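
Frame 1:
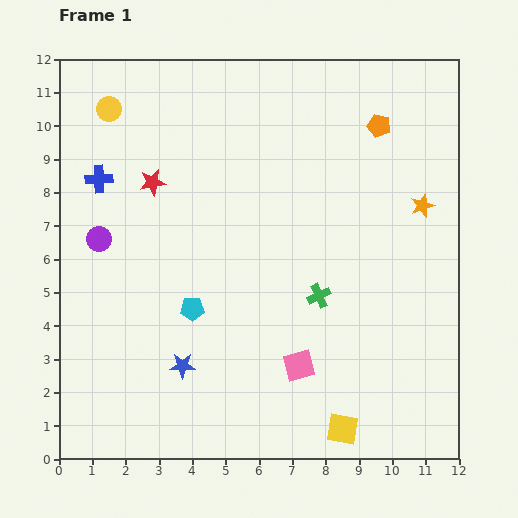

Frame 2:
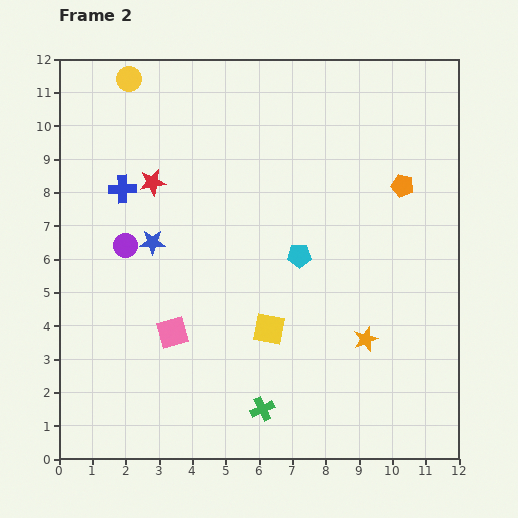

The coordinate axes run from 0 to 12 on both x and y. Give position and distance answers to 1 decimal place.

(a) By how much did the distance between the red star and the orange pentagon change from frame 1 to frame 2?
+0.5

Distance in frame 1: 7.0. Distance in frame 2: 7.5.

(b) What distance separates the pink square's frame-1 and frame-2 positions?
3.9

The pink square moved from (7.2, 2.8) to (3.4, 3.8), a distance of √(3.8² + 1.0²) ≈ 3.9.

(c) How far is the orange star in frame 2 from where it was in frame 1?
4.3

The orange star moved from (10.9, 7.6) to (9.2, 3.6), a distance of √(1.7² + 4.0²) ≈ 4.3.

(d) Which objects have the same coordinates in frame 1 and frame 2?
the red star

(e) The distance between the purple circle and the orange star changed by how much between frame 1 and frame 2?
-2.1

Distance in frame 1: 9.8. Distance in frame 2: 7.7.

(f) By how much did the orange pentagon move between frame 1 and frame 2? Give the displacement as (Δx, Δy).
(0.7, -1.8)

The orange pentagon was at (9.6, 10.0) in frame 1 and (10.3, 8.2) in frame 2.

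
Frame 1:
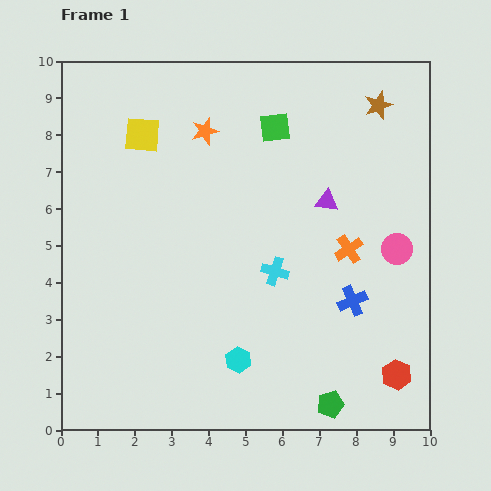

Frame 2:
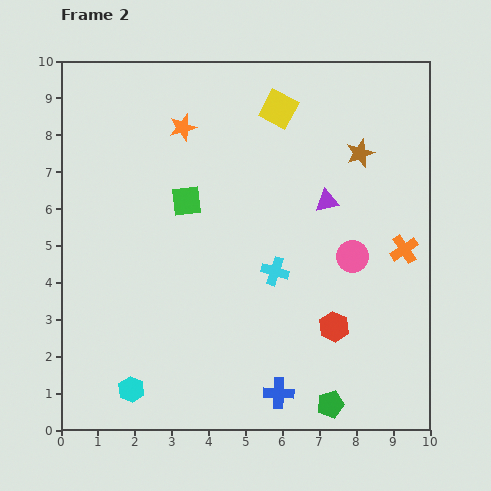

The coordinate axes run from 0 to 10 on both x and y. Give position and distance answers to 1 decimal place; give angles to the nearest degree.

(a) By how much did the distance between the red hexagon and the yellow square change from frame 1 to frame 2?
-3.4

Distance in frame 1: 9.5. Distance in frame 2: 6.1.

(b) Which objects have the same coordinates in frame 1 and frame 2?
the green pentagon, the cyan cross, the purple triangle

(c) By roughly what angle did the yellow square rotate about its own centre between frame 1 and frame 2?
23° clockwise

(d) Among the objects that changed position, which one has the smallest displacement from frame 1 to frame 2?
the orange star

(moved 0.6)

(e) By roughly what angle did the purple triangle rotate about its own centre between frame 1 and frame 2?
17° counter-clockwise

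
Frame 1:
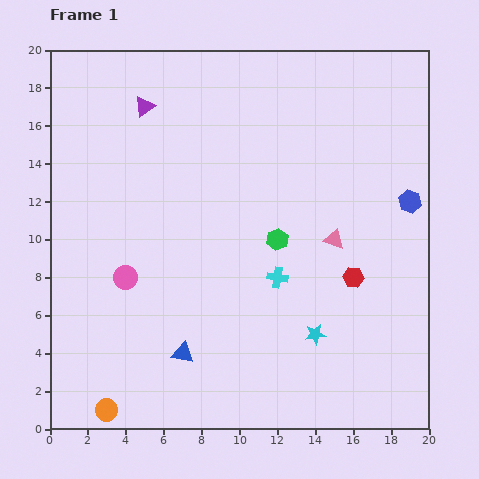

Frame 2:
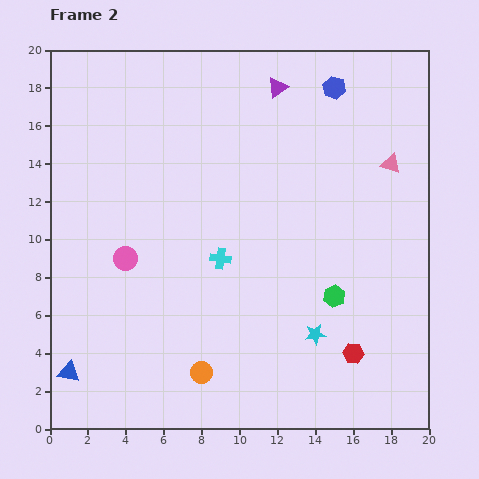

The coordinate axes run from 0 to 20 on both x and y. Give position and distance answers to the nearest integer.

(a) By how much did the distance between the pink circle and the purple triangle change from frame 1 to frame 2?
+3

Distance in frame 1: 9. Distance in frame 2: 12.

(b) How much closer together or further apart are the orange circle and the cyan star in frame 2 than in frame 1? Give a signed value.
-6

Distance in frame 1: 12. Distance in frame 2: 6.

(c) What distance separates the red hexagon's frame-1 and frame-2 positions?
4

The red hexagon moved from (16, 8) to (16, 4), a distance of √(0² + 4²) ≈ 4.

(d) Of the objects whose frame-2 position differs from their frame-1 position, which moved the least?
the pink circle

(moved 1)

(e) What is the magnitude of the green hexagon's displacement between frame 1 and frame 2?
4

The green hexagon moved from (12, 10) to (15, 7), a distance of √(3² + 3²) ≈ 4.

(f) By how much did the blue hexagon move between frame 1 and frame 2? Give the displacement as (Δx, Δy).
(-4, 6)

The blue hexagon was at (19, 12) in frame 1 and (15, 18) in frame 2.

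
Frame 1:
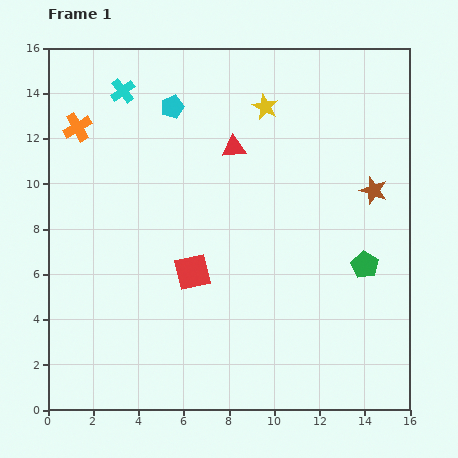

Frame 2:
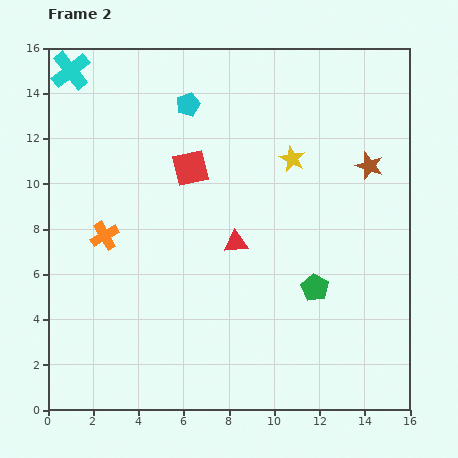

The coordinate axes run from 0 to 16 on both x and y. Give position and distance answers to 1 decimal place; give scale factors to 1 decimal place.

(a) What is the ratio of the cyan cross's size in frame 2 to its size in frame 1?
1.6×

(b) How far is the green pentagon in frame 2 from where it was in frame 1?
2.4

The green pentagon moved from (14.0, 6.4) to (11.8, 5.4), a distance of √(2.2² + 1.0²) ≈ 2.4.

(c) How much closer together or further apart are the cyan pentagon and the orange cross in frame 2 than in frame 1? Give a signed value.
+2.6

Distance in frame 1: 4.3. Distance in frame 2: 6.9.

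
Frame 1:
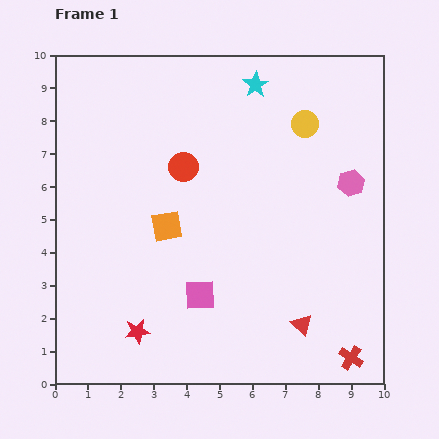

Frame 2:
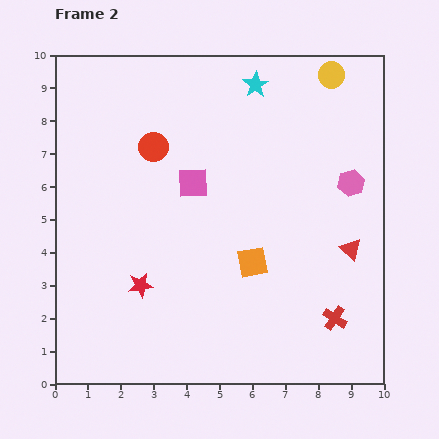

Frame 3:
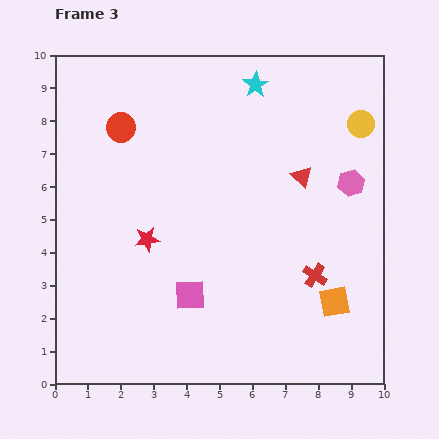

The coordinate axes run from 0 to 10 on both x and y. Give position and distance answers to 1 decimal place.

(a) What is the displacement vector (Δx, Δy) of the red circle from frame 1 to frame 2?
(-0.9, 0.6)

The red circle was at (3.9, 6.6) in frame 1 and (3.0, 7.2) in frame 2.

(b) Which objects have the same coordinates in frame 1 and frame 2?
the pink hexagon, the cyan star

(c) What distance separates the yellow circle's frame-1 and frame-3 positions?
1.7

The yellow circle moved from (7.6, 7.9) to (9.3, 7.9), a distance of √(1.7² + 0.0²) ≈ 1.7.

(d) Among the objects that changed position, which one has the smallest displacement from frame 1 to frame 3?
the pink square

(moved 0.3)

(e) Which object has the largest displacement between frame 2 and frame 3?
the pink square

(moved 3.4; next 2.8)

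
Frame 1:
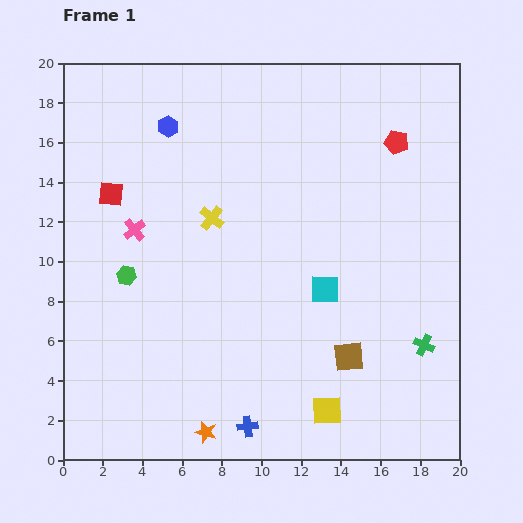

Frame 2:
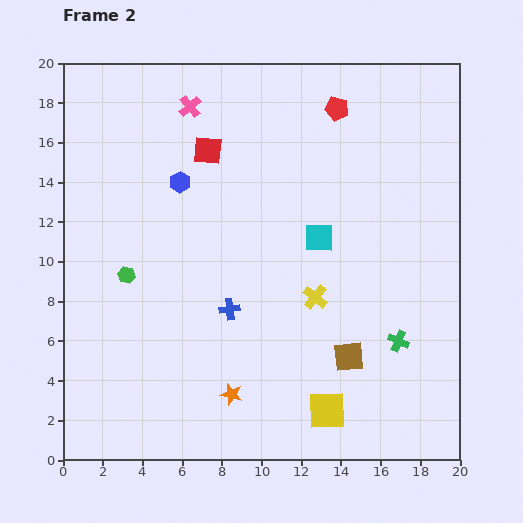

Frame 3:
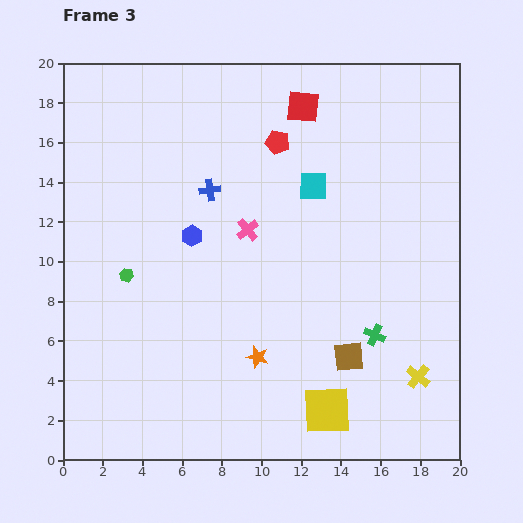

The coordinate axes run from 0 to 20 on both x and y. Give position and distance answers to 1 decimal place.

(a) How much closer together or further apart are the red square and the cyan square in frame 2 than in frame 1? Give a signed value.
-4.7

Distance in frame 1: 11.8. Distance in frame 2: 7.1.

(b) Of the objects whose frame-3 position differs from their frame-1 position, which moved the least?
the green cross

(moved 2.5)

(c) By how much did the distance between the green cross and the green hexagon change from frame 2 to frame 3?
-1.2

Distance in frame 2: 14.1. Distance in frame 3: 12.9.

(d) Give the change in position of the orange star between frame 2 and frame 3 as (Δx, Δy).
(1.3, 1.9)

The orange star was at (8.5, 3.3) in frame 2 and (9.8, 5.2) in frame 3.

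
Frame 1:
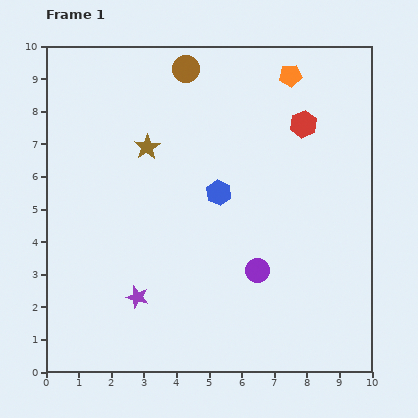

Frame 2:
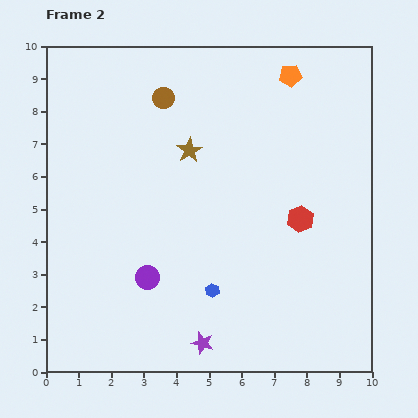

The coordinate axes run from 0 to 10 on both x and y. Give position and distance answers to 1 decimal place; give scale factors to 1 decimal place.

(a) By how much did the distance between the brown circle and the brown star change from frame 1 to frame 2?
-0.9

Distance in frame 1: 2.7. Distance in frame 2: 1.8.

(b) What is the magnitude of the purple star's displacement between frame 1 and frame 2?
2.4

The purple star moved from (2.8, 2.3) to (4.8, 0.9), a distance of √(2.0² + 1.4²) ≈ 2.4.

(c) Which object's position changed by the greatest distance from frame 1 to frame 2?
the purple circle

(moved 3.4; next 3.0)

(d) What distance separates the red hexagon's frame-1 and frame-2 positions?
2.9

The red hexagon moved from (7.9, 7.6) to (7.8, 4.7), a distance of √(0.1² + 2.9²) ≈ 2.9.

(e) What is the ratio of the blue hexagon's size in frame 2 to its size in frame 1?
0.6×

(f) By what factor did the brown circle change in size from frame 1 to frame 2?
0.8×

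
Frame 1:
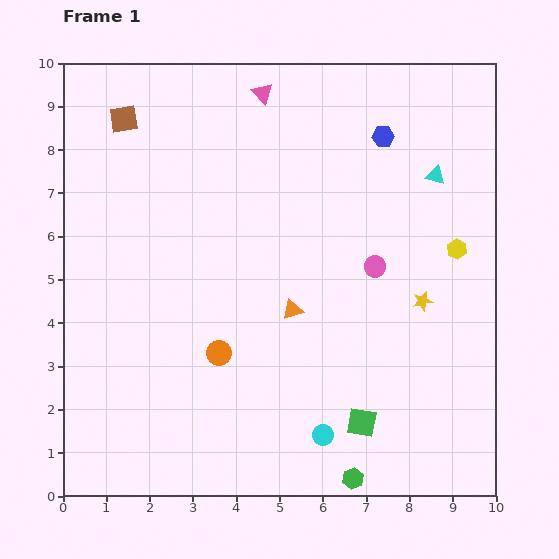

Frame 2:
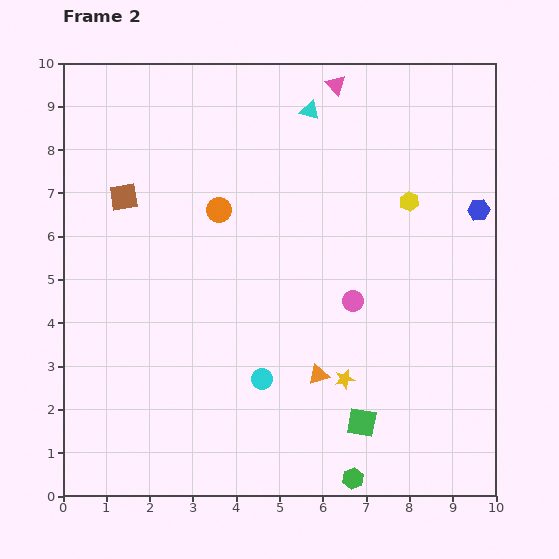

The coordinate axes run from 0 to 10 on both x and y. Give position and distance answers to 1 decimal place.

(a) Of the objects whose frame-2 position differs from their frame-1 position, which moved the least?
the pink circle

(moved 0.9)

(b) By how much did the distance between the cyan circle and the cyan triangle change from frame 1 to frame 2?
-0.2

Distance in frame 1: 6.5. Distance in frame 2: 6.3.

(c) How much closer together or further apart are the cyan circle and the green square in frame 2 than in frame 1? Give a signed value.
+1.6

Distance in frame 1: 0.9. Distance in frame 2: 2.5.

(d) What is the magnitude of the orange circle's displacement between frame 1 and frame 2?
3.3

The orange circle moved from (3.6, 3.3) to (3.6, 6.6), a distance of √(0.0² + 3.3²) ≈ 3.3.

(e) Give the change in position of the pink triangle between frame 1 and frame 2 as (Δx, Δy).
(1.7, 0.2)

The pink triangle was at (4.6, 9.3) in frame 1 and (6.3, 9.5) in frame 2.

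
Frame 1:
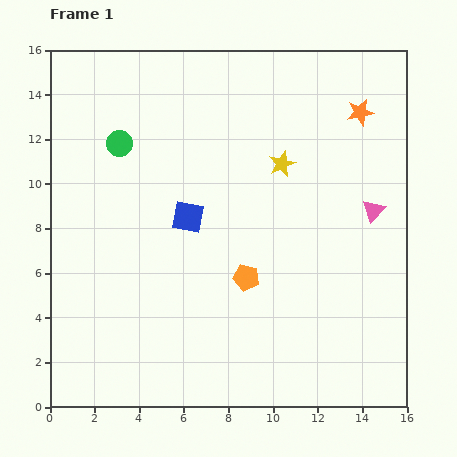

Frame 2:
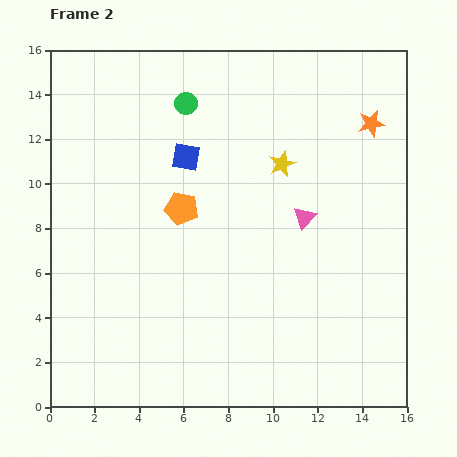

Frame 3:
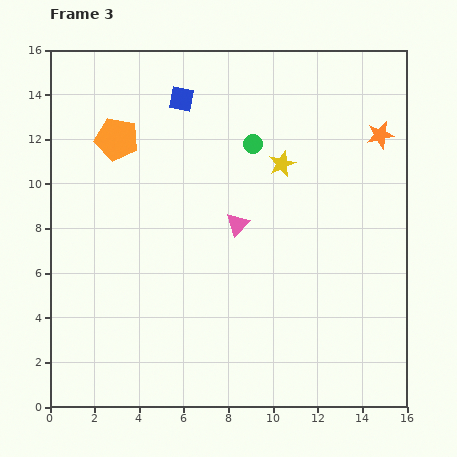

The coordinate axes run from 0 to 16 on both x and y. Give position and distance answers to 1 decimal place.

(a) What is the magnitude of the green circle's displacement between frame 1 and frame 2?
3.5

The green circle moved from (3.1, 11.8) to (6.1, 13.6), a distance of √(3.0² + 1.8²) ≈ 3.5.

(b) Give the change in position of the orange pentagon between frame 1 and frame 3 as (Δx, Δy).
(-5.8, 6.2)

The orange pentagon was at (8.8, 5.8) in frame 1 and (3.0, 12.0) in frame 3.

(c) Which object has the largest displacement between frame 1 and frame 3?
the orange pentagon

(moved 8.5; next 6.1)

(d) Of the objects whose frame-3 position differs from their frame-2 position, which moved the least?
the orange star

(moved 0.6)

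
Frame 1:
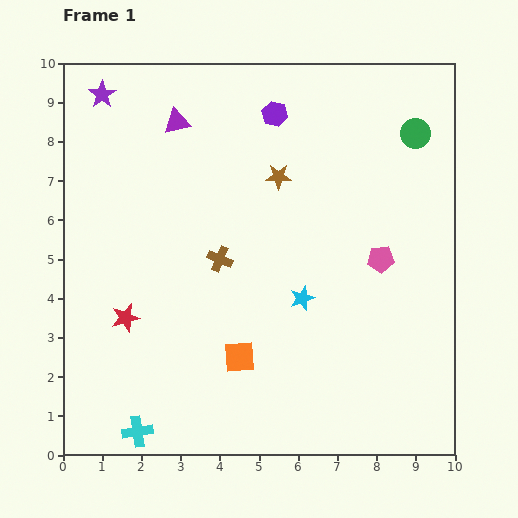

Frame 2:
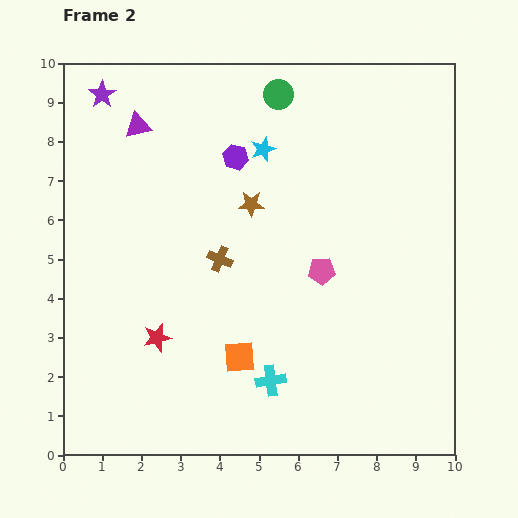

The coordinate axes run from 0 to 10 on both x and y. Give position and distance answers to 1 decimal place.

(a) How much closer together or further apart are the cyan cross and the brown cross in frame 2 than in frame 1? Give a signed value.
-1.5

Distance in frame 1: 4.9. Distance in frame 2: 3.4.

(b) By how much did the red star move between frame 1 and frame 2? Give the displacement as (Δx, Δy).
(0.8, -0.5)

The red star was at (1.6, 3.5) in frame 1 and (2.4, 3.0) in frame 2.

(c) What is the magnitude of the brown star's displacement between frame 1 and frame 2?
1.0

The brown star moved from (5.5, 7.1) to (4.8, 6.4), a distance of √(0.7² + 0.7²) ≈ 1.0.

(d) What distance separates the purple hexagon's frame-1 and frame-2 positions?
1.5

The purple hexagon moved from (5.4, 8.7) to (4.4, 7.6), a distance of √(1.0² + 1.1²) ≈ 1.5.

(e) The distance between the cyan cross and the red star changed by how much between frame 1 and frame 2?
+0.2

Distance in frame 1: 2.9. Distance in frame 2: 3.1.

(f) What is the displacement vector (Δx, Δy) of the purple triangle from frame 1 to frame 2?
(-1.0, -0.1)

The purple triangle was at (2.9, 8.5) in frame 1 and (1.9, 8.4) in frame 2.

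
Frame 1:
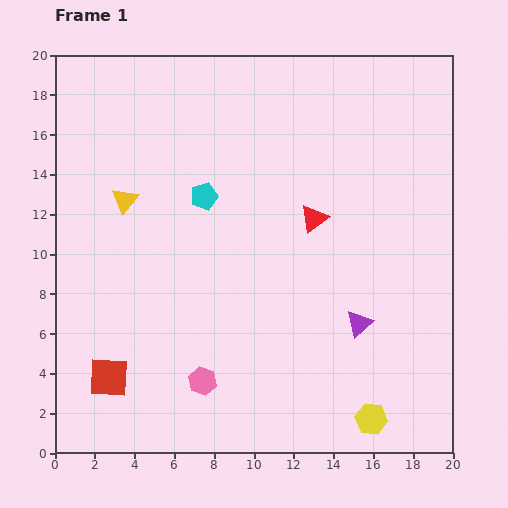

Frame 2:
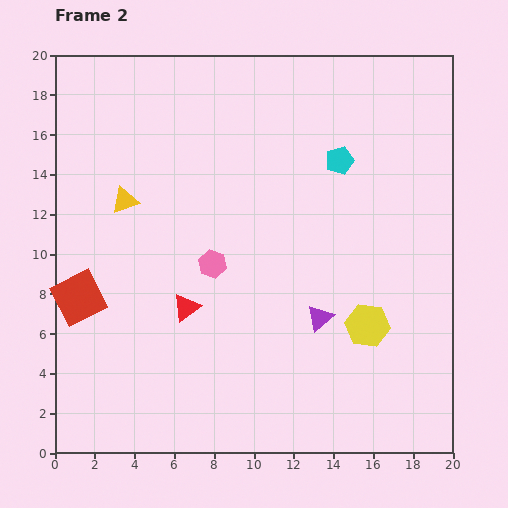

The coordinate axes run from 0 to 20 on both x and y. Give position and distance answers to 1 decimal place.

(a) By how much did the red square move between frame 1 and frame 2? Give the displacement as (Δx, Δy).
(-1.5, 4.0)

The red square was at (2.7, 3.8) in frame 1 and (1.2, 7.8) in frame 2.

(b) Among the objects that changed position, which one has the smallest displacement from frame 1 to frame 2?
the purple triangle

(moved 2.0)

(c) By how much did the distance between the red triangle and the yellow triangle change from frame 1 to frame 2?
-3.3

Distance in frame 1: 9.5. Distance in frame 2: 6.2.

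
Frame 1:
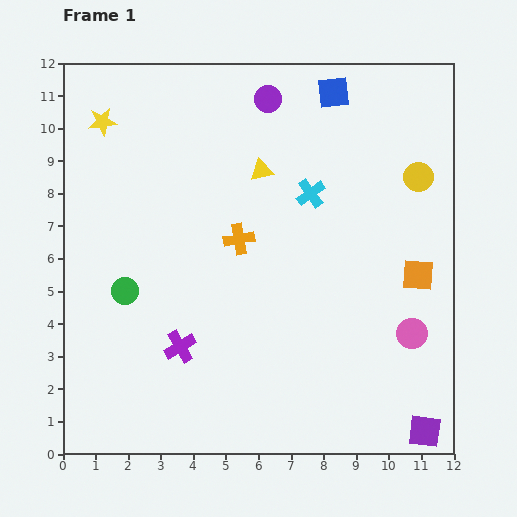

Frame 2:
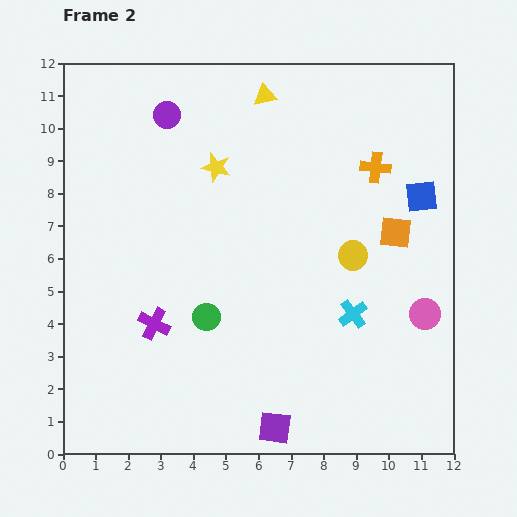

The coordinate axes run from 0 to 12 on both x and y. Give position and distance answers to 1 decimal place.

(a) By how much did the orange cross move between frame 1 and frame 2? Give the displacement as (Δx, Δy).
(4.2, 2.2)

The orange cross was at (5.4, 6.6) in frame 1 and (9.6, 8.8) in frame 2.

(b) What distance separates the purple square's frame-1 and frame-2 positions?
4.6

The purple square moved from (11.1, 0.7) to (6.5, 0.8), a distance of √(4.6² + 0.1²) ≈ 4.6.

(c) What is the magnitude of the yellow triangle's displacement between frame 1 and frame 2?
2.3

The yellow triangle moved from (6.1, 8.7) to (6.2, 11.0), a distance of √(0.1² + 2.3²) ≈ 2.3.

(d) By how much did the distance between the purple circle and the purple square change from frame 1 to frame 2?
-1.1

Distance in frame 1: 11.3. Distance in frame 2: 10.2.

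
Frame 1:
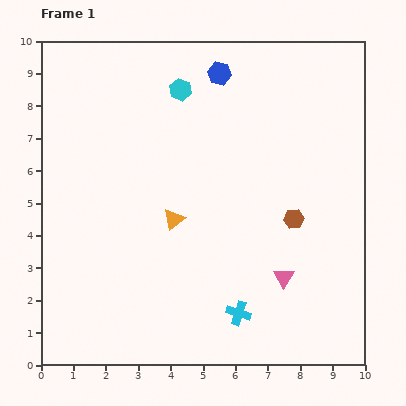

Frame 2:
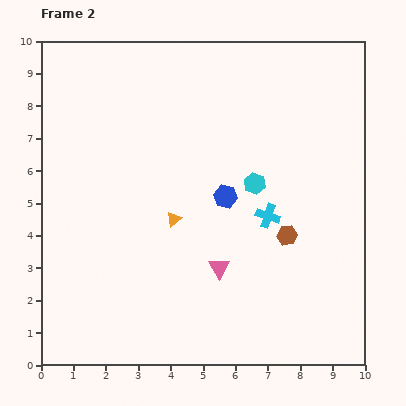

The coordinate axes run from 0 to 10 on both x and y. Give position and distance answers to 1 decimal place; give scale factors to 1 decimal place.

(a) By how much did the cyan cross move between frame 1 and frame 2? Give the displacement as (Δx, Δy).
(0.9, 3.0)

The cyan cross was at (6.1, 1.6) in frame 1 and (7.0, 4.6) in frame 2.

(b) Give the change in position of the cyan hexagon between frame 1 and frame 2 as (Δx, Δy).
(2.3, -2.9)

The cyan hexagon was at (4.3, 8.5) in frame 1 and (6.6, 5.6) in frame 2.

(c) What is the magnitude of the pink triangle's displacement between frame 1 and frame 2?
2.0

The pink triangle moved from (7.5, 2.7) to (5.5, 3.0), a distance of √(2.0² + 0.3²) ≈ 2.0.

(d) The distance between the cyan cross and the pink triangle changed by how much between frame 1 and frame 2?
+0.4

Distance in frame 1: 1.8. Distance in frame 2: 2.2.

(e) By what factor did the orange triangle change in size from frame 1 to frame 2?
0.7×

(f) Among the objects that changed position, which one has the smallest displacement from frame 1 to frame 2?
the brown hexagon

(moved 0.5)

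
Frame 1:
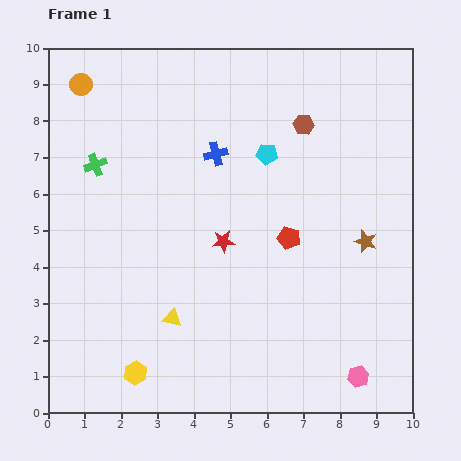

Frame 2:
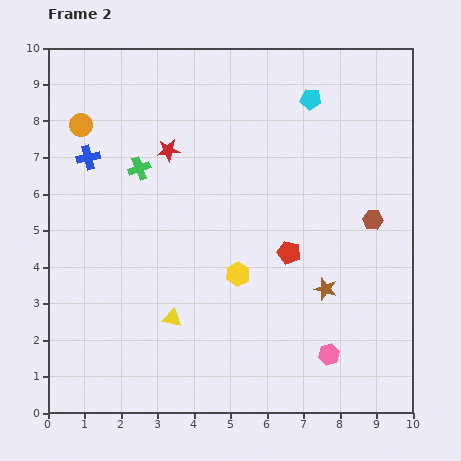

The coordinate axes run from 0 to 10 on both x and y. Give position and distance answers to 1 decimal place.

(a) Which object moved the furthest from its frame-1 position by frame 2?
the yellow hexagon

(moved 3.9; next 3.5)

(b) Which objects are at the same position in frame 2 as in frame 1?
the yellow triangle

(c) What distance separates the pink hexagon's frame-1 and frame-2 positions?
1.0

The pink hexagon moved from (8.5, 1.0) to (7.7, 1.6), a distance of √(0.8² + 0.6²) ≈ 1.0.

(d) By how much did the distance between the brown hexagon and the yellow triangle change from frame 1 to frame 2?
-0.3

Distance in frame 1: 6.4. Distance in frame 2: 6.1.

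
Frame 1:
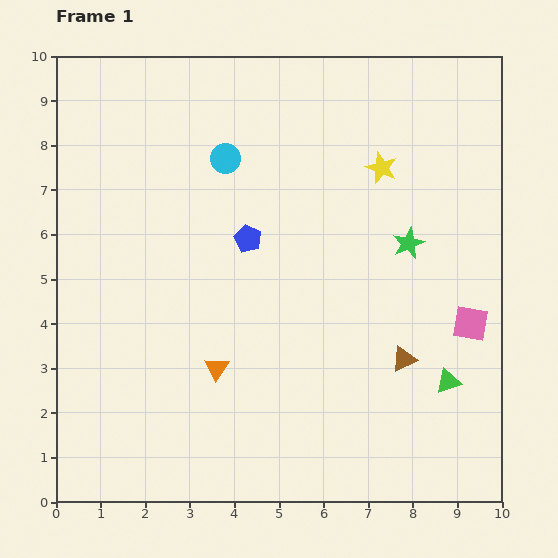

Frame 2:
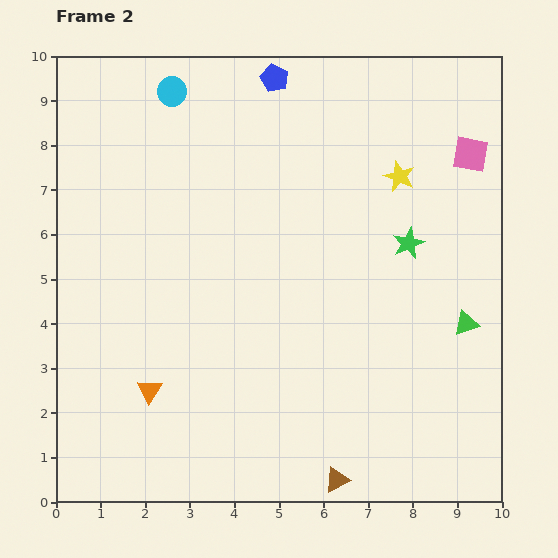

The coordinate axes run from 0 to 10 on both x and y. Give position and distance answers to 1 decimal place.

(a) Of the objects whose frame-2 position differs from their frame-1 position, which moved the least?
the yellow star

(moved 0.4)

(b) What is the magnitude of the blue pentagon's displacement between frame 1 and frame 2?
3.6

The blue pentagon moved from (4.3, 5.9) to (4.9, 9.5), a distance of √(0.6² + 3.6²) ≈ 3.6.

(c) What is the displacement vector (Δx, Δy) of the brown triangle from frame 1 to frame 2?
(-1.5, -2.7)

The brown triangle was at (7.8, 3.2) in frame 1 and (6.3, 0.5) in frame 2.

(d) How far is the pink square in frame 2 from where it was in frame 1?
3.8

The pink square moved from (9.3, 4.0) to (9.3, 7.8), a distance of √(0.0² + 3.8²) ≈ 3.8.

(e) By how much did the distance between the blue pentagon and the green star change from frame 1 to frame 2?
+1.2

Distance in frame 1: 3.6. Distance in frame 2: 4.8.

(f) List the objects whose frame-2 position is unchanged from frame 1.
the green star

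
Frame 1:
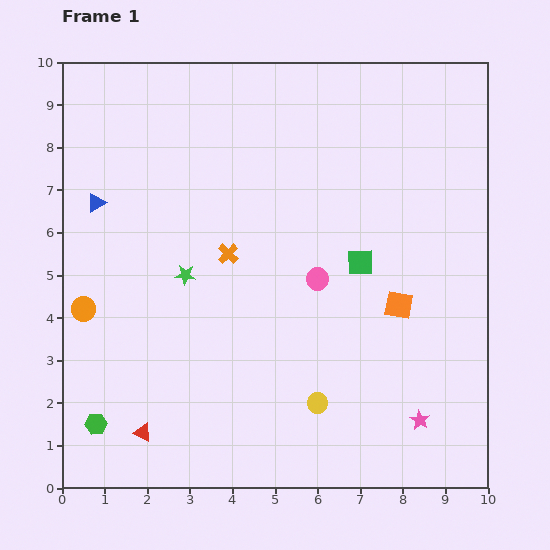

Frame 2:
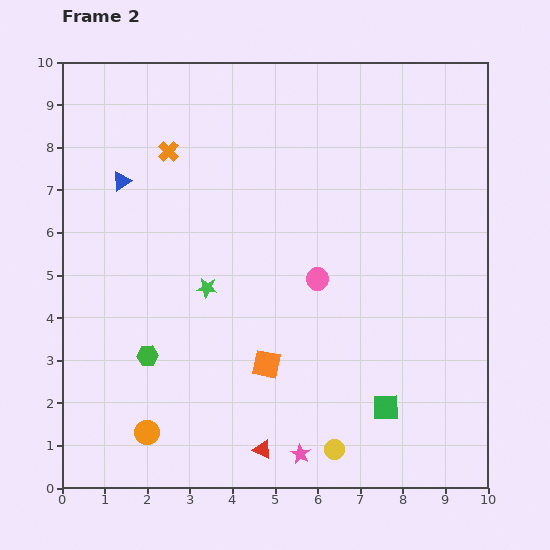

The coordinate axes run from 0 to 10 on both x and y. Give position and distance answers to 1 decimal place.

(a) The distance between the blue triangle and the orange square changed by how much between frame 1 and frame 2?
-2.0

Distance in frame 1: 7.5. Distance in frame 2: 5.5.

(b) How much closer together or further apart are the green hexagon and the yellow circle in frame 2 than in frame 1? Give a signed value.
-0.3

Distance in frame 1: 5.2. Distance in frame 2: 4.9.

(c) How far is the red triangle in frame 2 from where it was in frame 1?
2.8

The red triangle moved from (1.9, 1.3) to (4.7, 0.9), a distance of √(2.8² + 0.4²) ≈ 2.8.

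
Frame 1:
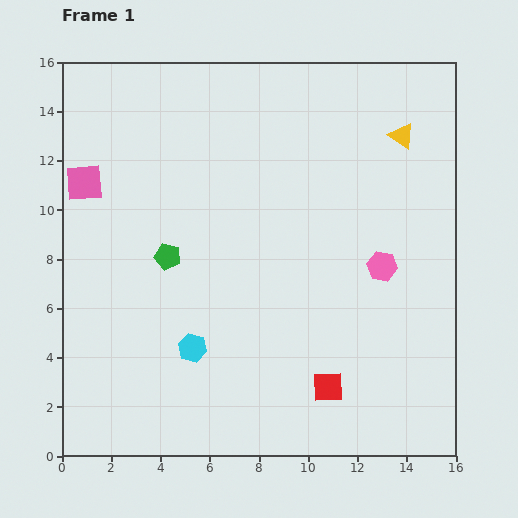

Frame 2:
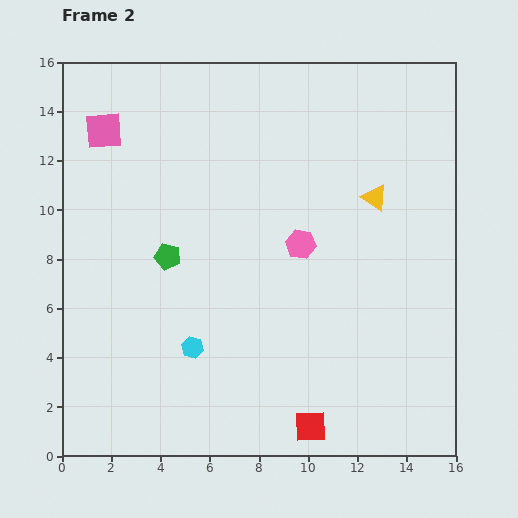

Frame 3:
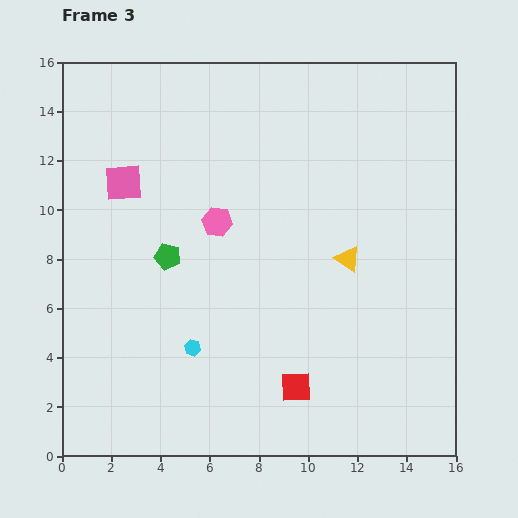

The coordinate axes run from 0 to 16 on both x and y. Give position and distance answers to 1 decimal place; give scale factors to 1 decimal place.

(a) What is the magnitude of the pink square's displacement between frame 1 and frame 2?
2.2

The pink square moved from (0.9, 11.1) to (1.7, 13.2), a distance of √(0.8² + 2.1²) ≈ 2.2.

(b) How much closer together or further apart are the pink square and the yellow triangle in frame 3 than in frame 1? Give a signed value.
-3.4

Distance in frame 1: 13.0. Distance in frame 3: 9.6.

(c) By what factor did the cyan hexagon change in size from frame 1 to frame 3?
0.6×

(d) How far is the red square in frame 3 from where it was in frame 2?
1.7

The red square moved from (10.1, 1.2) to (9.5, 2.8), a distance of √(0.6² + 1.6²) ≈ 1.7.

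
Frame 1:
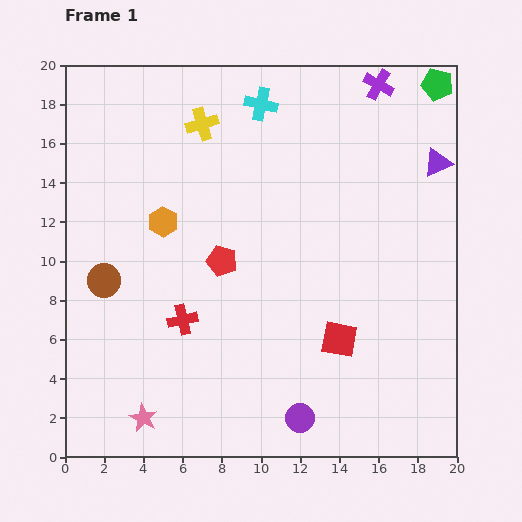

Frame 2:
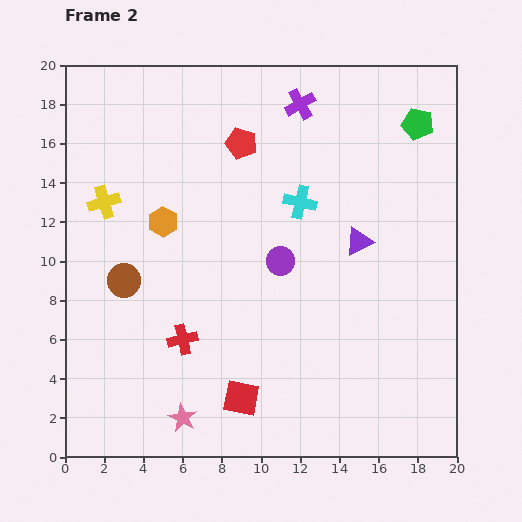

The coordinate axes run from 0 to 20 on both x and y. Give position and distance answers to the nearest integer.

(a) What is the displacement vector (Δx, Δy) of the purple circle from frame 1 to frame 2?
(-1, 8)

The purple circle was at (12, 2) in frame 1 and (11, 10) in frame 2.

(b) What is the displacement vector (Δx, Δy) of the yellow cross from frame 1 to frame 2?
(-5, -4)

The yellow cross was at (7, 17) in frame 1 and (2, 13) in frame 2.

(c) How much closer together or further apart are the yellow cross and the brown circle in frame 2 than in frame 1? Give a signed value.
-5

Distance in frame 1: 9. Distance in frame 2: 4.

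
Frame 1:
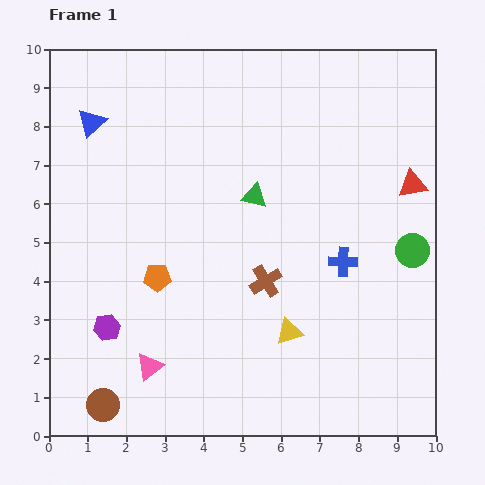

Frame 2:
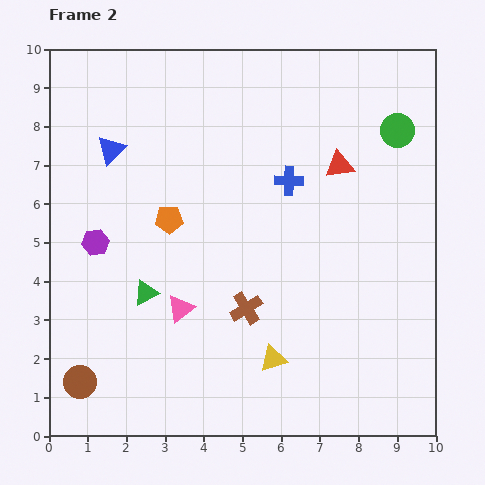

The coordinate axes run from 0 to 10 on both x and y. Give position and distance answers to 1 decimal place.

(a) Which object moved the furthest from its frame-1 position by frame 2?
the green triangle

(moved 3.8; next 3.1)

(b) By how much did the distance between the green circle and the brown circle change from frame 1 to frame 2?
+1.6

Distance in frame 1: 8.9. Distance in frame 2: 10.5.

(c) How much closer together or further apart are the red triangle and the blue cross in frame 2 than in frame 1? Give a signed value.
-1.3

Distance in frame 1: 2.7. Distance in frame 2: 1.4.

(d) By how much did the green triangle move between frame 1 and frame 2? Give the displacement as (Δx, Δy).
(-2.8, -2.5)

The green triangle was at (5.3, 6.2) in frame 1 and (2.5, 3.7) in frame 2.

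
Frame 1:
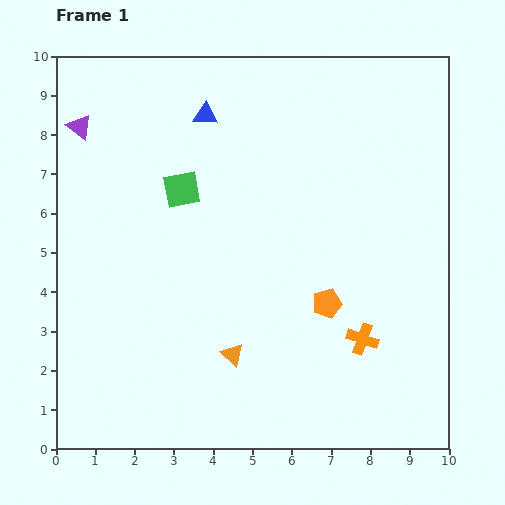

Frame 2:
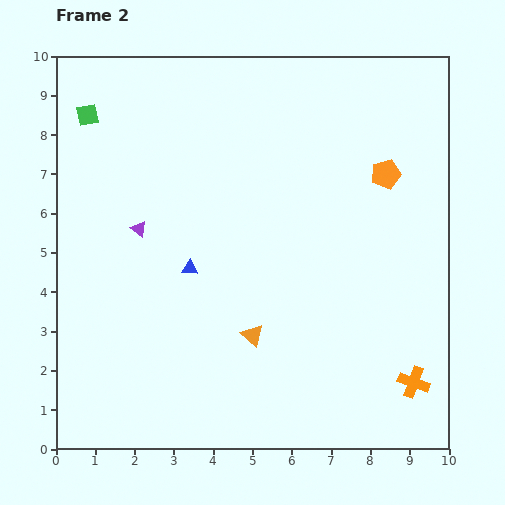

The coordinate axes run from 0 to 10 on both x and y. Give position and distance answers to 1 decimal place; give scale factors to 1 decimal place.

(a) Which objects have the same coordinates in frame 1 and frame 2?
none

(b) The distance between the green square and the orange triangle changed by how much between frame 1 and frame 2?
+2.6

Distance in frame 1: 4.4. Distance in frame 2: 7.0.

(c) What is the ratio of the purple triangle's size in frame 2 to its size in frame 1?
0.6×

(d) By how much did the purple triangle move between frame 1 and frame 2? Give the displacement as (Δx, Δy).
(1.5, -2.6)

The purple triangle was at (0.6, 8.2) in frame 1 and (2.1, 5.6) in frame 2.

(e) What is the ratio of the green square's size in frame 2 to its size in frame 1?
0.6×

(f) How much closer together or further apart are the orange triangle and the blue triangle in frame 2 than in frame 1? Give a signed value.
-3.8

Distance in frame 1: 6.1. Distance in frame 2: 2.3.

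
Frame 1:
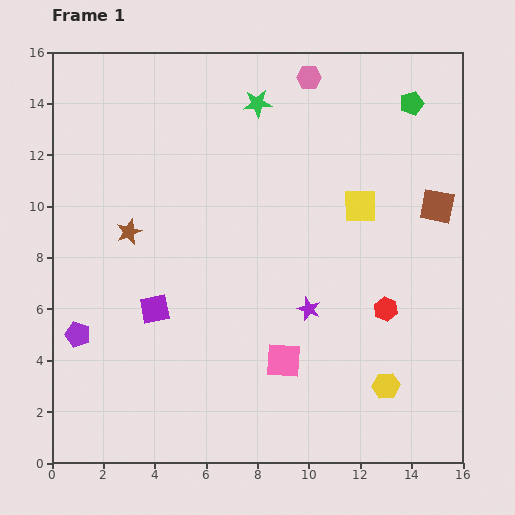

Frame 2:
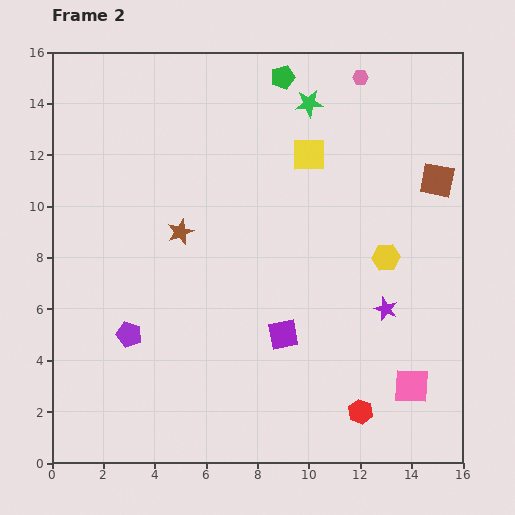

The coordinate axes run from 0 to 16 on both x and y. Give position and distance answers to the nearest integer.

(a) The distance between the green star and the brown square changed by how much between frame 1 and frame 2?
-2

Distance in frame 1: 8. Distance in frame 2: 6.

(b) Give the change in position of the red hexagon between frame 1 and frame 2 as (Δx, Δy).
(-1, -4)

The red hexagon was at (13, 6) in frame 1 and (12, 2) in frame 2.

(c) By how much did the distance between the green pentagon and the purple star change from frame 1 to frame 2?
+1

Distance in frame 1: 9. Distance in frame 2: 10.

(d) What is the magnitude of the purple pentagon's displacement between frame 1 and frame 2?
2

The purple pentagon moved from (1, 5) to (3, 5), a distance of √(2² + 0²) ≈ 2.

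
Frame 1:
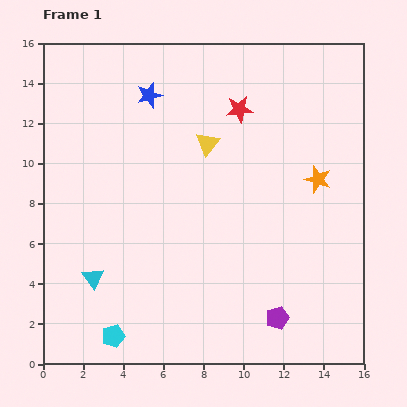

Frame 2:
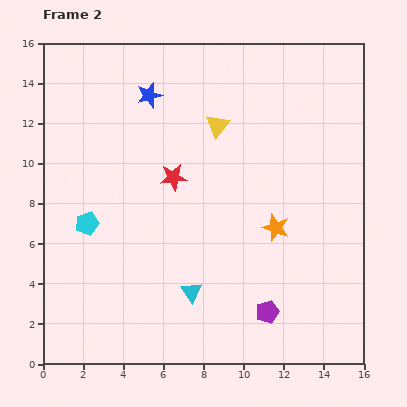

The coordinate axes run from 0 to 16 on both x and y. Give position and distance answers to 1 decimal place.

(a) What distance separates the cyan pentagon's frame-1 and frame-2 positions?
5.7

The cyan pentagon moved from (3.5, 1.4) to (2.2, 7.0), a distance of √(1.3² + 5.6²) ≈ 5.7.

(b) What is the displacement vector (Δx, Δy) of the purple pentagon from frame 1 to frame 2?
(-0.5, 0.3)

The purple pentagon was at (11.7, 2.3) in frame 1 and (11.2, 2.6) in frame 2.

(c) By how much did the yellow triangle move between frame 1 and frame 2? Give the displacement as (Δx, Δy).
(0.5, 0.9)

The yellow triangle was at (8.2, 11.0) in frame 1 and (8.7, 11.9) in frame 2.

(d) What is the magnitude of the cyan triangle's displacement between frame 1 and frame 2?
4.9

The cyan triangle moved from (2.5, 4.3) to (7.4, 3.6), a distance of √(4.9² + 0.7²) ≈ 4.9.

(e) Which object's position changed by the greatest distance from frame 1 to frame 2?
the cyan pentagon

(moved 5.7; next 4.9)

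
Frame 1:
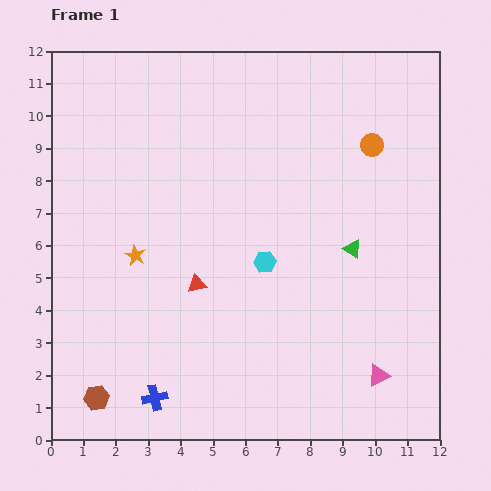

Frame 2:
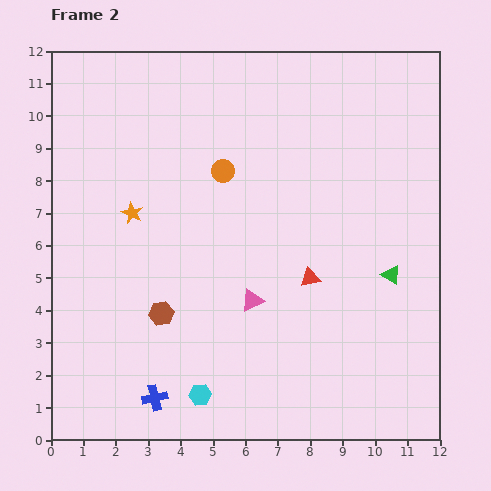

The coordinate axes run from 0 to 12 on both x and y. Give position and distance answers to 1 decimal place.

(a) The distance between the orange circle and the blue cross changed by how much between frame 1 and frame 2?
-3.0

Distance in frame 1: 10.3. Distance in frame 2: 7.3.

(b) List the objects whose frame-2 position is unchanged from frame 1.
the blue cross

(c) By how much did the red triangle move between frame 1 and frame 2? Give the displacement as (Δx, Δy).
(3.5, 0.2)

The red triangle was at (4.5, 4.8) in frame 1 and (8.0, 5.0) in frame 2.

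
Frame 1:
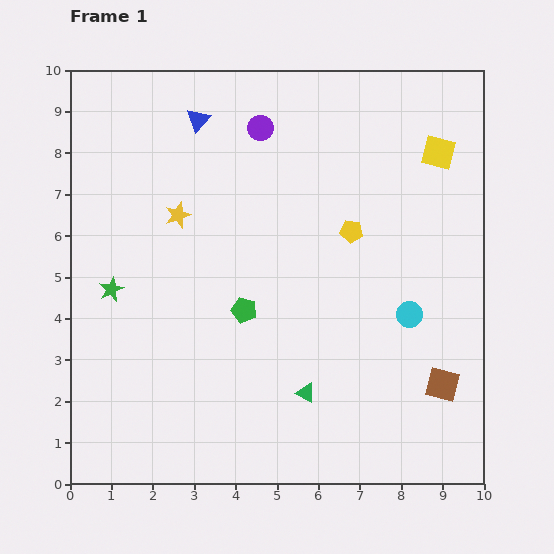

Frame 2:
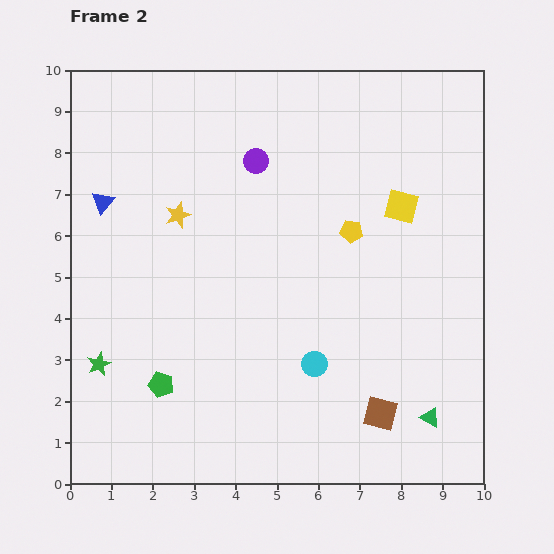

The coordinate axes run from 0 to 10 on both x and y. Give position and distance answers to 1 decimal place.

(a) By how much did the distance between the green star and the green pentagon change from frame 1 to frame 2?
-1.6

Distance in frame 1: 3.2. Distance in frame 2: 1.6.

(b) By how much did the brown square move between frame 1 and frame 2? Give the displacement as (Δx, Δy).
(-1.5, -0.7)

The brown square was at (9.0, 2.4) in frame 1 and (7.5, 1.7) in frame 2.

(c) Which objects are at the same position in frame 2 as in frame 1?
the yellow pentagon, the yellow star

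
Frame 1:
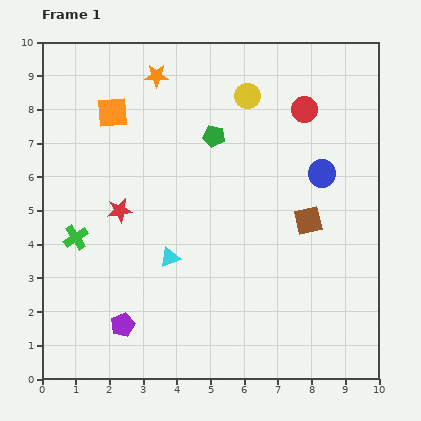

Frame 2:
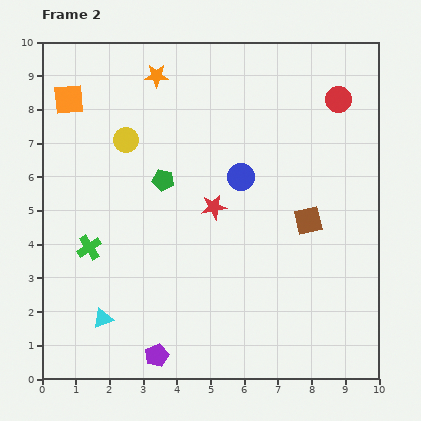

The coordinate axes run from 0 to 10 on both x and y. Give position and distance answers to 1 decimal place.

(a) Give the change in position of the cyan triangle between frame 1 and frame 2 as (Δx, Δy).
(-2.0, -1.8)

The cyan triangle was at (3.8, 3.6) in frame 1 and (1.8, 1.8) in frame 2.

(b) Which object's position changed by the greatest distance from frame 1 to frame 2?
the yellow circle

(moved 3.8; next 2.8)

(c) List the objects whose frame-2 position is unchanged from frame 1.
the orange star, the brown square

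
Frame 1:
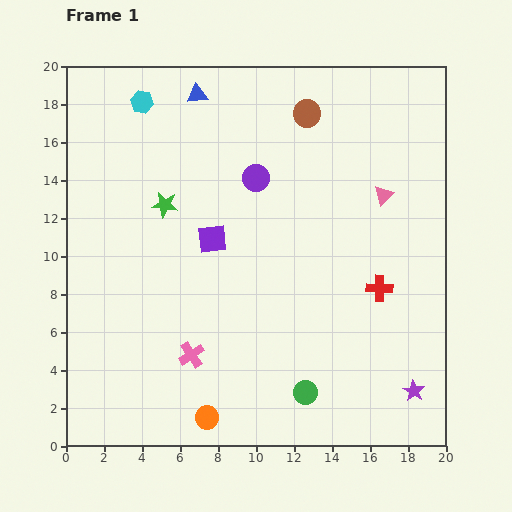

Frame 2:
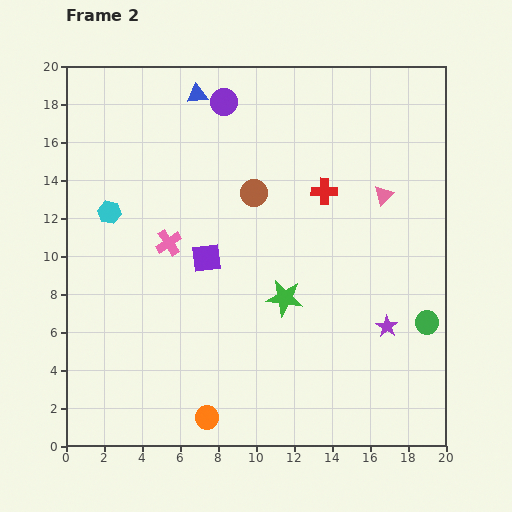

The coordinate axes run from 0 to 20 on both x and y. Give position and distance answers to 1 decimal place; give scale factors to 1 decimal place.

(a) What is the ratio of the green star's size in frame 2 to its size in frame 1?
1.4×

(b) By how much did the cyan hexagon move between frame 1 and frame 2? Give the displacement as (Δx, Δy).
(-1.7, -5.8)

The cyan hexagon was at (4.0, 18.1) in frame 1 and (2.3, 12.3) in frame 2.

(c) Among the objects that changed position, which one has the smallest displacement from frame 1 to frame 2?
the purple square

(moved 1.0)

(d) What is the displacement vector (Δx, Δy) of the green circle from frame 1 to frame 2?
(6.4, 3.7)

The green circle was at (12.6, 2.8) in frame 1 and (19.0, 6.5) in frame 2.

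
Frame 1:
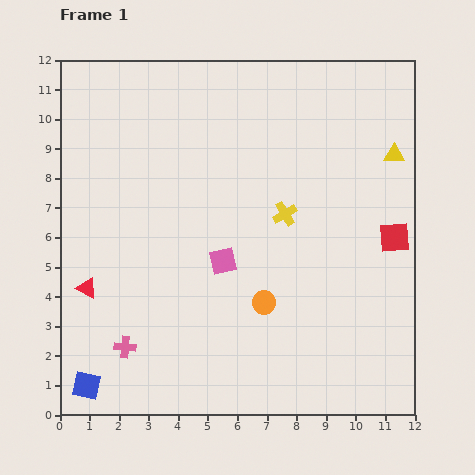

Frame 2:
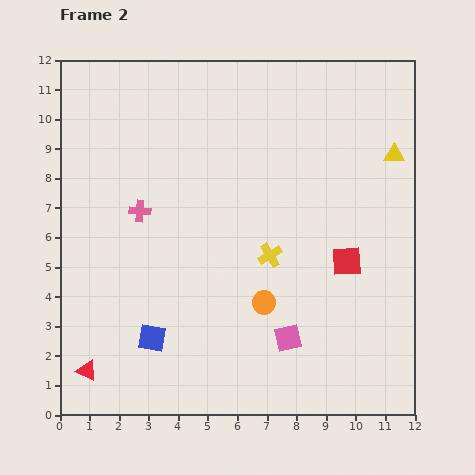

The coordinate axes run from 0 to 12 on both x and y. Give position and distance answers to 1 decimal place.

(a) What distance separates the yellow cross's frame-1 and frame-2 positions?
1.5

The yellow cross moved from (7.6, 6.8) to (7.1, 5.4), a distance of √(0.5² + 1.4²) ≈ 1.5.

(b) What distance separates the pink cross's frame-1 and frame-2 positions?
4.6

The pink cross moved from (2.2, 2.3) to (2.7, 6.9), a distance of √(0.5² + 4.6²) ≈ 4.6.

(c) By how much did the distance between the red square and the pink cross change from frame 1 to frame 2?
-2.6

Distance in frame 1: 9.8. Distance in frame 2: 7.2.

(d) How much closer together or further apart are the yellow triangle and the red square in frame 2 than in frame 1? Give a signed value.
+1.1

Distance in frame 1: 2.8. Distance in frame 2: 3.9.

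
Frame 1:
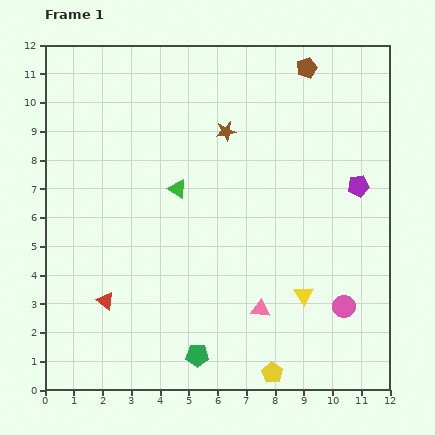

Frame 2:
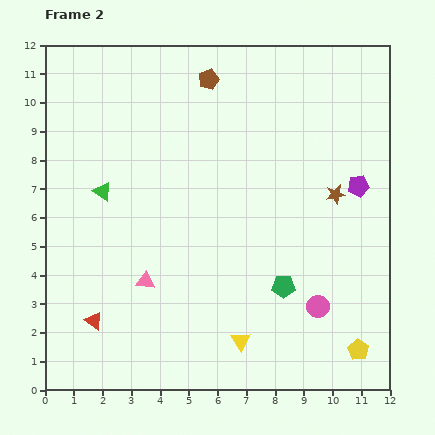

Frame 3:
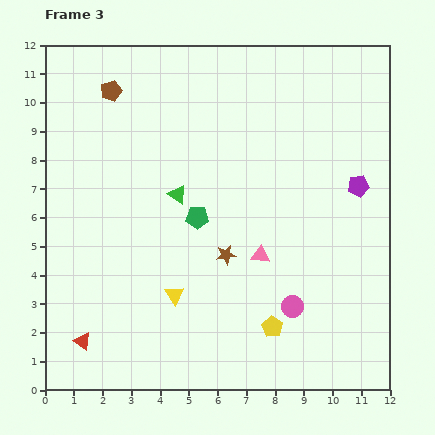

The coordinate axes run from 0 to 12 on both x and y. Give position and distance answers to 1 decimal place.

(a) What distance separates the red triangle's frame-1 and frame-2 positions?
0.8

The red triangle moved from (2.1, 3.1) to (1.7, 2.4), a distance of √(0.4² + 0.7²) ≈ 0.8.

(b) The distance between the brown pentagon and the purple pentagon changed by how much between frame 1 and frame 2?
+1.9

Distance in frame 1: 4.5. Distance in frame 2: 6.4.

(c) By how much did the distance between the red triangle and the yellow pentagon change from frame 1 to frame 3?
+0.3

Distance in frame 1: 6.3. Distance in frame 3: 6.6.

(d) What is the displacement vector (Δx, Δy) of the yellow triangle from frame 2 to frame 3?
(-2.3, 1.6)

The yellow triangle was at (6.8, 1.7) in frame 2 and (4.5, 3.3) in frame 3.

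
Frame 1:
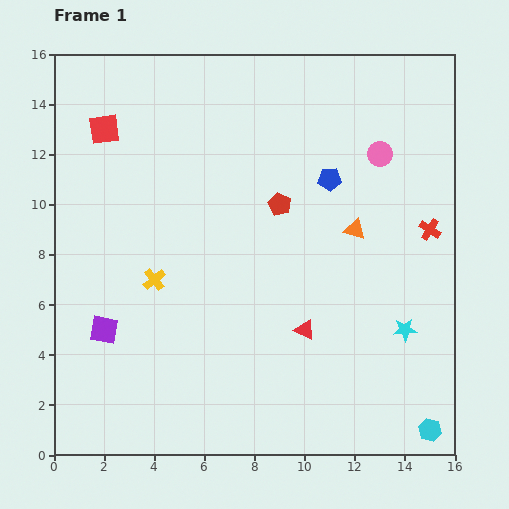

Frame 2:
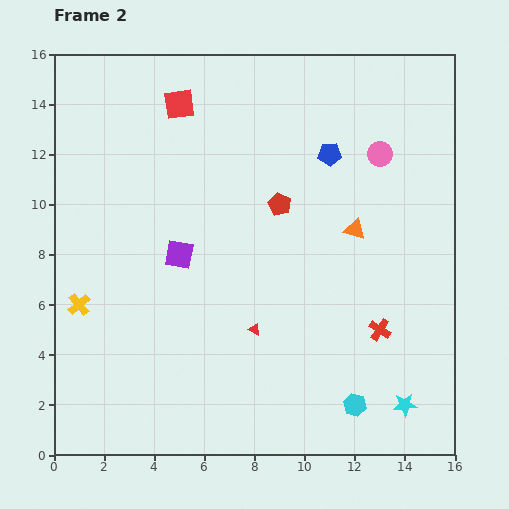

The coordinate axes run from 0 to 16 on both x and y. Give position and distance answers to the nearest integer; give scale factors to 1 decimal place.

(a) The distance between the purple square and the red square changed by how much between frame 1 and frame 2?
-2

Distance in frame 1: 8. Distance in frame 2: 6.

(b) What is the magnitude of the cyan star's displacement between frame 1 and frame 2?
3

The cyan star moved from (14, 5) to (14, 2), a distance of √(0² + 3²) ≈ 3.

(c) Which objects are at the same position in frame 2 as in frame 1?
the pink circle, the red pentagon, the orange triangle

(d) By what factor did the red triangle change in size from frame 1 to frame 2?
0.6×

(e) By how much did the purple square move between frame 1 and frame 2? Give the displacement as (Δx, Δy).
(3, 3)

The purple square was at (2, 5) in frame 1 and (5, 8) in frame 2.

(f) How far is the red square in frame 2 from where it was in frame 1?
3

The red square moved from (2, 13) to (5, 14), a distance of √(3² + 1²) ≈ 3.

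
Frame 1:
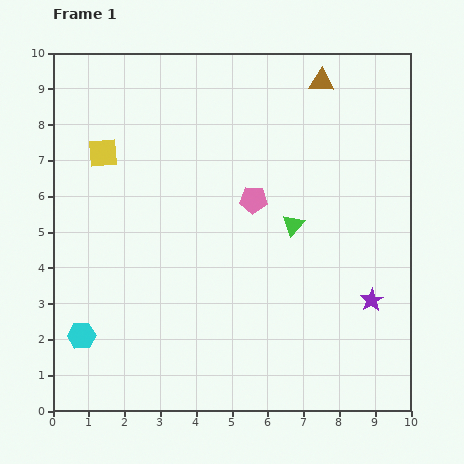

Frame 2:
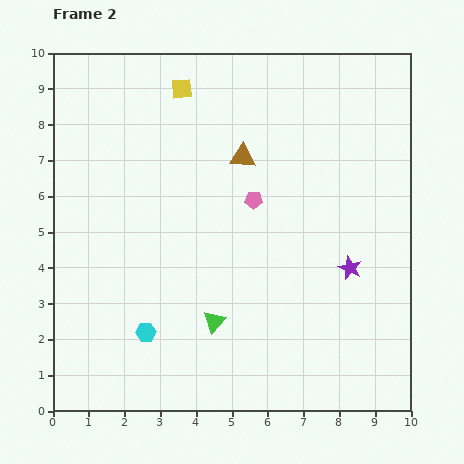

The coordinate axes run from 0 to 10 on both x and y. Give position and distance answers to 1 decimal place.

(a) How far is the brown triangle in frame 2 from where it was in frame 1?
3.0

The brown triangle moved from (7.5, 9.2) to (5.3, 7.1), a distance of √(2.2² + 2.1²) ≈ 3.0.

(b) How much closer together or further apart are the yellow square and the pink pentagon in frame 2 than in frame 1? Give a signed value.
-0.7

Distance in frame 1: 4.4. Distance in frame 2: 3.7.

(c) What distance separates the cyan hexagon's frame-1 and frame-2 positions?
1.8

The cyan hexagon moved from (0.8, 2.1) to (2.6, 2.2), a distance of √(1.8² + 0.1²) ≈ 1.8.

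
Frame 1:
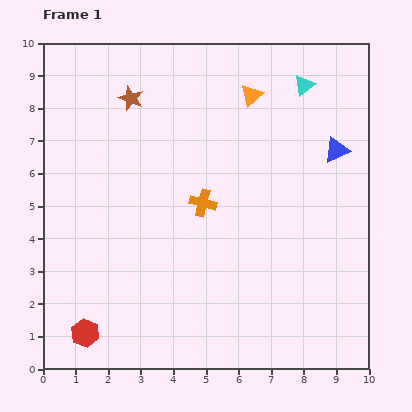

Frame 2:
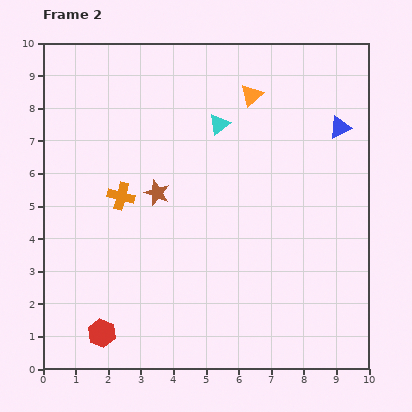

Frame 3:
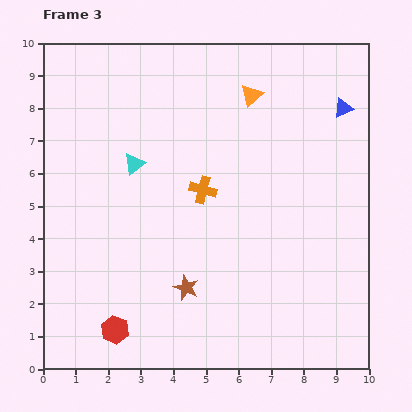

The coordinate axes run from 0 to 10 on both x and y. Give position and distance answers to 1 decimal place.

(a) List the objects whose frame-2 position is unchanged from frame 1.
the orange triangle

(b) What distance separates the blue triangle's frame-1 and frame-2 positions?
0.7

The blue triangle moved from (9.0, 6.7) to (9.1, 7.4), a distance of √(0.1² + 0.7²) ≈ 0.7.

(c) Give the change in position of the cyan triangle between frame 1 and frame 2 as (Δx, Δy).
(-2.6, -1.2)

The cyan triangle was at (8.0, 8.7) in frame 1 and (5.4, 7.5) in frame 2.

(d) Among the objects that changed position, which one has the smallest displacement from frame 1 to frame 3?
the orange cross

(moved 0.4)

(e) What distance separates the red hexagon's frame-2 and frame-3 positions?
0.4

The red hexagon moved from (1.8, 1.1) to (2.2, 1.2), a distance of √(0.4² + 0.1²) ≈ 0.4.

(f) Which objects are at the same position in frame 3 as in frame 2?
the orange triangle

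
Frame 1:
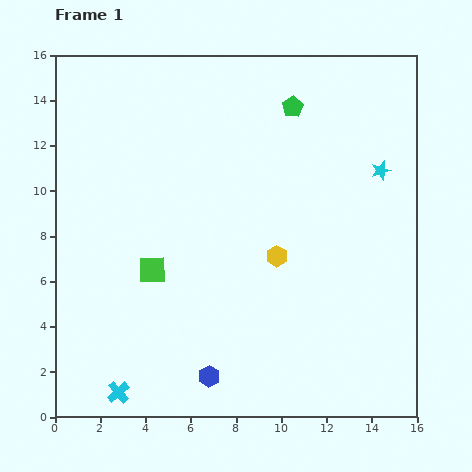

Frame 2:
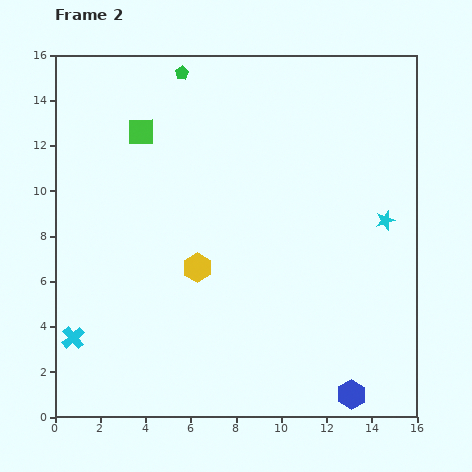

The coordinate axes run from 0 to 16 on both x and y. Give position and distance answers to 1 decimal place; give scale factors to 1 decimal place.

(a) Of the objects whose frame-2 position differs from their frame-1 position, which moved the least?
the cyan star

(moved 2.2)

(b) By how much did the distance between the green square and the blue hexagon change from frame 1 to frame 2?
+9.6

Distance in frame 1: 5.3. Distance in frame 2: 14.9.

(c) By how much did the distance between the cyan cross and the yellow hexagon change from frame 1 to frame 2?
-2.9

Distance in frame 1: 9.2. Distance in frame 2: 6.3.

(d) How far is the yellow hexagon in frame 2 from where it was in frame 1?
3.5

The yellow hexagon moved from (9.8, 7.1) to (6.3, 6.6), a distance of √(3.5² + 0.5²) ≈ 3.5.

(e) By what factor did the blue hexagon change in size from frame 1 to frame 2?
1.3×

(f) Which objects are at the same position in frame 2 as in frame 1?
none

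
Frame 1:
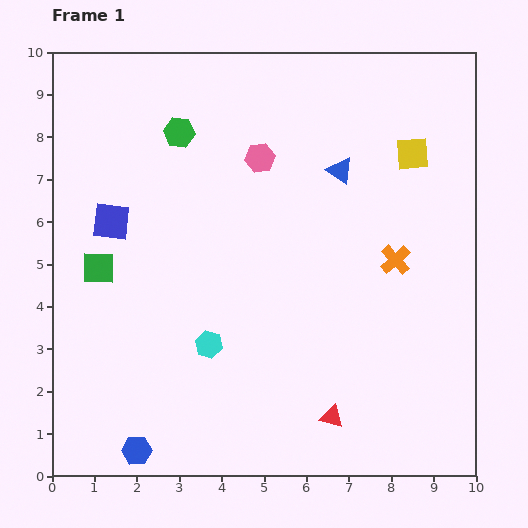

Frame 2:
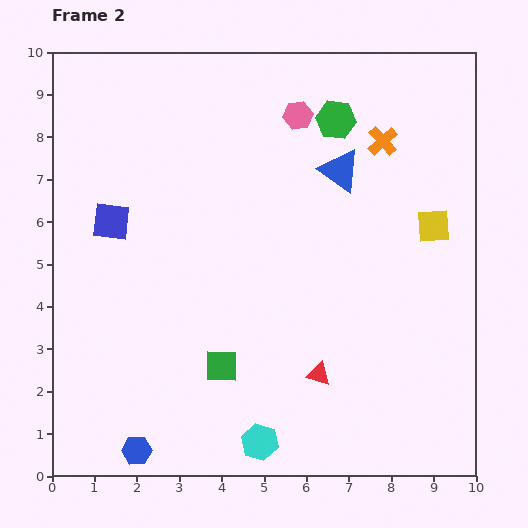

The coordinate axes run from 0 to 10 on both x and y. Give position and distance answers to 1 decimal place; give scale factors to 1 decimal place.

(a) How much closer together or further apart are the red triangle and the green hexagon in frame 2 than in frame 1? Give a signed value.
-1.6

Distance in frame 1: 7.6. Distance in frame 2: 6.0.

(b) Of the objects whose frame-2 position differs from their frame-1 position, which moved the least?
the red triangle

(moved 1.0)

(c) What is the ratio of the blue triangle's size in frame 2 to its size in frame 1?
1.6×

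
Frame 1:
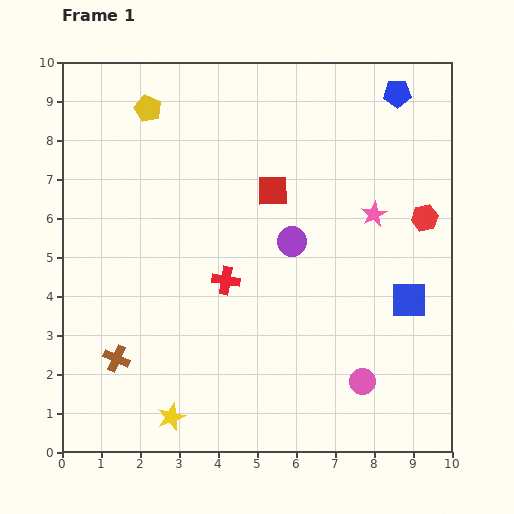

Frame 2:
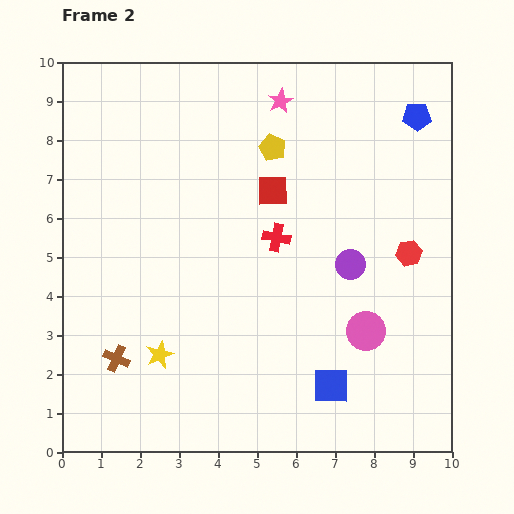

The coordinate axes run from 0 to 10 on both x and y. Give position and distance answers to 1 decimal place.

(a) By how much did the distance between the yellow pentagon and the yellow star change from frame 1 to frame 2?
-1.9

Distance in frame 1: 7.9. Distance in frame 2: 6.0.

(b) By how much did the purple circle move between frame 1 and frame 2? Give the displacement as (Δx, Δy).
(1.5, -0.6)

The purple circle was at (5.9, 5.4) in frame 1 and (7.4, 4.8) in frame 2.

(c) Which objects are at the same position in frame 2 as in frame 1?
the red square, the brown cross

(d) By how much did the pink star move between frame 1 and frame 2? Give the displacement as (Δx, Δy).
(-2.4, 2.9)

The pink star was at (8.0, 6.1) in frame 1 and (5.6, 9.0) in frame 2.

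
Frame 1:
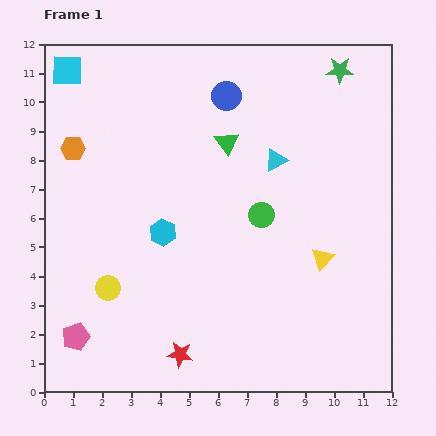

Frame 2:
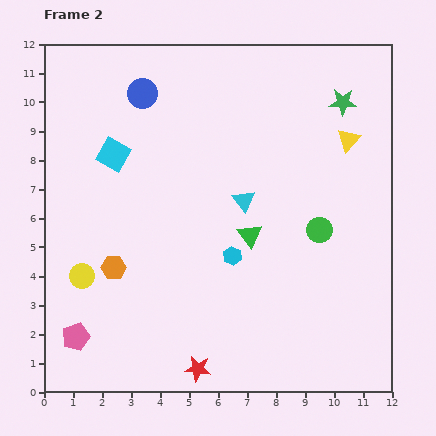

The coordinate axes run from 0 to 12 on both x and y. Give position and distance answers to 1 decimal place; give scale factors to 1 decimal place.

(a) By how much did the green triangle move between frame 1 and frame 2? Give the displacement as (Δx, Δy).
(0.8, -3.2)

The green triangle was at (6.3, 8.6) in frame 1 and (7.1, 5.4) in frame 2.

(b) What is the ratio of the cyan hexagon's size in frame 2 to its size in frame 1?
0.7×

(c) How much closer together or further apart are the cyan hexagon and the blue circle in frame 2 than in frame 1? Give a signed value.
+1.2

Distance in frame 1: 5.2. Distance in frame 2: 6.4.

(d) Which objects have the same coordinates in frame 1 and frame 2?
the pink pentagon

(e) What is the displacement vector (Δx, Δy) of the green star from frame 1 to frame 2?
(0.1, -1.1)

The green star was at (10.2, 11.1) in frame 1 and (10.3, 10.0) in frame 2.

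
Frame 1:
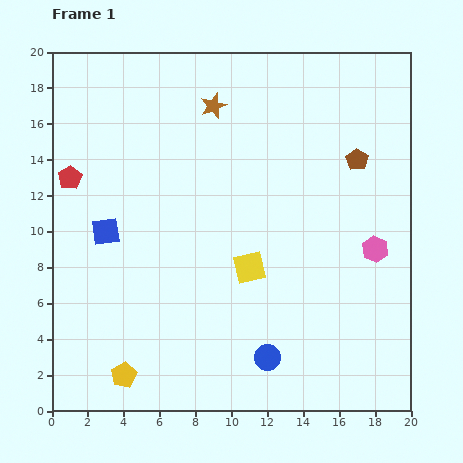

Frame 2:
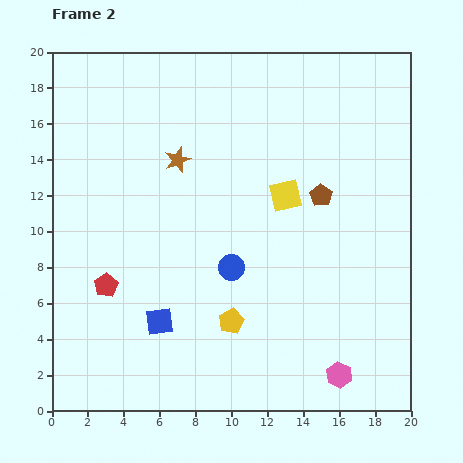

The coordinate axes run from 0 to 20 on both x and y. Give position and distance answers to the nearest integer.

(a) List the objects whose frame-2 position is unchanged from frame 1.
none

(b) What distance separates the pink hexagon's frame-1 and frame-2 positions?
7

The pink hexagon moved from (18, 9) to (16, 2), a distance of √(2² + 7²) ≈ 7.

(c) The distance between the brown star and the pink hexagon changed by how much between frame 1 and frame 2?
+3

Distance in frame 1: 12. Distance in frame 2: 15.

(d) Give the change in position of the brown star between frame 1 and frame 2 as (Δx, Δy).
(-2, -3)

The brown star was at (9, 17) in frame 1 and (7, 14) in frame 2.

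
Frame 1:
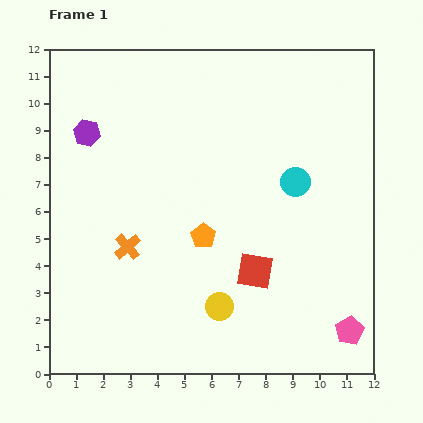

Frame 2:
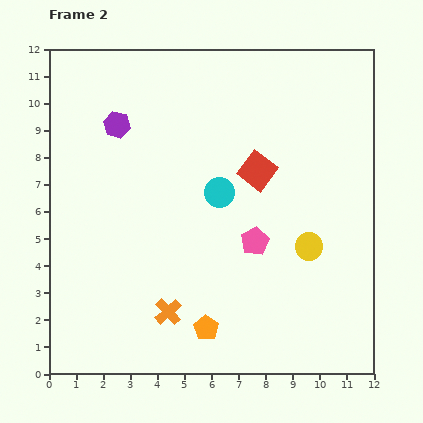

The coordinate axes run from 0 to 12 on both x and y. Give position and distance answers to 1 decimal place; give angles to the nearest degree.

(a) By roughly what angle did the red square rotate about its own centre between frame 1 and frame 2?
26° clockwise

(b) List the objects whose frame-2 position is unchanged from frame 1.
none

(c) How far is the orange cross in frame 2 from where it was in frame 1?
2.8

The orange cross moved from (2.9, 4.7) to (4.4, 2.3), a distance of √(1.5² + 2.4²) ≈ 2.8.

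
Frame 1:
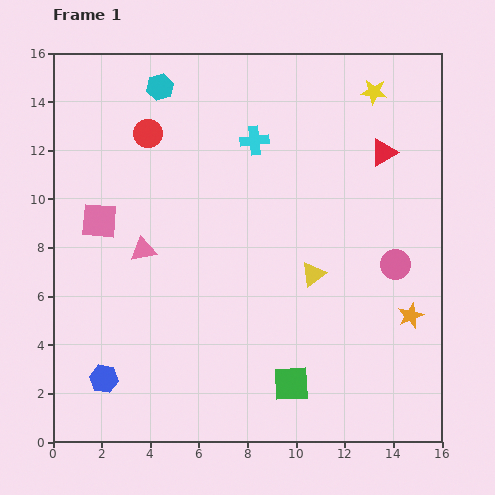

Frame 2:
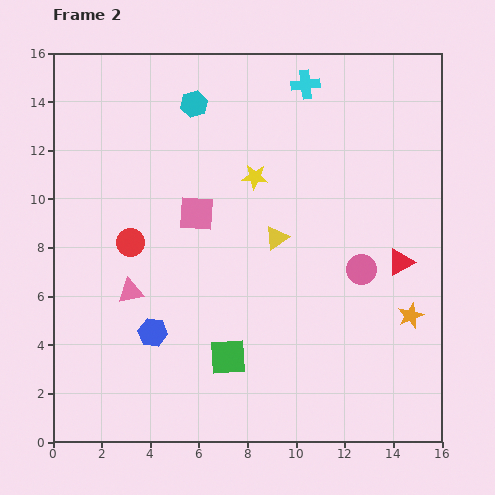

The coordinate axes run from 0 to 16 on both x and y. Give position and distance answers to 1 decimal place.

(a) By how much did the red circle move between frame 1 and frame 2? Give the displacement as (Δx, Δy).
(-0.7, -4.5)

The red circle was at (3.9, 12.7) in frame 1 and (3.2, 8.2) in frame 2.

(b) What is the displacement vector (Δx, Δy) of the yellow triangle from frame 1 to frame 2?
(-1.5, 1.5)

The yellow triangle was at (10.7, 6.9) in frame 1 and (9.2, 8.4) in frame 2.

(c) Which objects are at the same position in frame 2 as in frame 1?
the orange star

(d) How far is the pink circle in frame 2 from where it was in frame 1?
1.4

The pink circle moved from (14.1, 7.3) to (12.7, 7.1), a distance of √(1.4² + 0.2²) ≈ 1.4.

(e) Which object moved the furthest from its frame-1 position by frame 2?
the yellow star

(moved 6.0; next 4.6)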